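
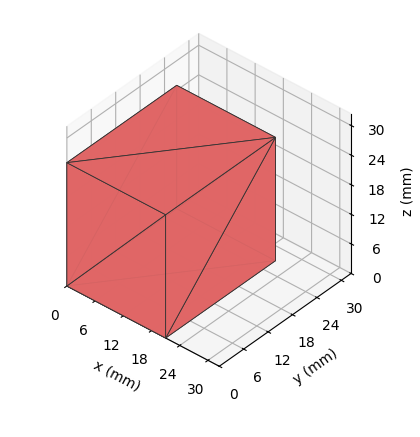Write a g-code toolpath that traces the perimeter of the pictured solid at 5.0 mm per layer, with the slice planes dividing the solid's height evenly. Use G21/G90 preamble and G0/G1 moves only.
Reading the render: the shape is a rectangular box, roughly 21 × 27 mm footprint and 25 mm tall (dimensions read to the nearest mm from the axis ticks). For the g-code, the solid's height is divided into equal slices at the stated Δz and each level perimeter traced with G1 moves after a G0 lift.

; perimeter-only toolpath
G21 ; units = mm
G90 ; absolute positioning
G28 ; home
; layer 1
G0 Z5.0
G0 X0.0 Y0.0
G1 X21.0 Y0.0
G1 X21.0 Y27.0
G1 X0.0 Y27.0
G1 X0.0 Y0.0
; layer 2
G0 Z10.0
G0 X0.0 Y0.0
G1 X21.0 Y0.0
G1 X21.0 Y27.0
G1 X0.0 Y27.0
G1 X0.0 Y0.0
; layer 3
G0 Z15.0
G0 X0.0 Y0.0
G1 X21.0 Y0.0
G1 X21.0 Y27.0
G1 X0.0 Y27.0
G1 X0.0 Y0.0
; layer 4
G0 Z20.0
G0 X0.0 Y0.0
G1 X21.0 Y0.0
G1 X21.0 Y27.0
G1 X0.0 Y27.0
G1 X0.0 Y0.0
; layer 5
G0 Z25.0
G0 X0.0 Y0.0
G1 X21.0 Y0.0
G1 X21.0 Y27.0
G1 X0.0 Y27.0
G1 X0.0 Y0.0
M2 ; end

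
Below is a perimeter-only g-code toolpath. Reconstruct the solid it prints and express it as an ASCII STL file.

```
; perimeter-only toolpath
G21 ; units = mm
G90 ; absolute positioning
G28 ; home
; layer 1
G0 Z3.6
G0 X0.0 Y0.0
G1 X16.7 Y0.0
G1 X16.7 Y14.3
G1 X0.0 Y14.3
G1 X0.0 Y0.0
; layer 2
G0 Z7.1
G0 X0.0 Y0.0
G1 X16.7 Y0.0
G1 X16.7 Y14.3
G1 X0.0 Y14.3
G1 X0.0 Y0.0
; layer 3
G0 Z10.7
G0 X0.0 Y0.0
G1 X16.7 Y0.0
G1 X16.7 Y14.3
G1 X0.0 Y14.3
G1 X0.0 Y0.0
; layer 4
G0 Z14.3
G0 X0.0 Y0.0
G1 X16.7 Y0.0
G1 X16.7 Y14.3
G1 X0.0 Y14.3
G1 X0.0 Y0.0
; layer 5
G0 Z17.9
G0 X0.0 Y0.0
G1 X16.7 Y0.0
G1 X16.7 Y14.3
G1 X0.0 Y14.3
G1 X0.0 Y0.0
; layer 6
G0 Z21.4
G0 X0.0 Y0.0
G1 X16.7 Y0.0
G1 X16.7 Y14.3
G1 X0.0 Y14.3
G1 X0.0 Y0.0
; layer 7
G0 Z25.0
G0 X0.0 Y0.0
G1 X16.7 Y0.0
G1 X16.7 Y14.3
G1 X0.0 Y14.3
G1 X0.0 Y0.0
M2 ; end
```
solid part
  facet normal 0.0000 0.0000 -1.0000
    outer loop
      vertex 16.7 14.3 0.0
      vertex 16.7 0.0 0.0
      vertex 0.0 0.0 0.0
    endloop
  endfacet
  facet normal 0.0000 0.0000 -1.0000
    outer loop
      vertex 0.0 14.3 0.0
      vertex 16.7 14.3 0.0
      vertex 0.0 0.0 0.0
    endloop
  endfacet
  facet normal 0.0000 0.0000 1.0000
    outer loop
      vertex 0.0 0.0 25.0
      vertex 16.7 0.0 25.0
      vertex 16.7 14.3 25.0
    endloop
  endfacet
  facet normal 0.0000 0.0000 1.0000
    outer loop
      vertex 0.0 0.0 25.0
      vertex 16.7 14.3 25.0
      vertex 0.0 14.3 25.0
    endloop
  endfacet
  facet normal 0.0000 -1.0000 0.0000
    outer loop
      vertex 0.0 0.0 0.0
      vertex 16.7 0.0 0.0
      vertex 16.7 0.0 25.0
    endloop
  endfacet
  facet normal 0.0000 -1.0000 0.0000
    outer loop
      vertex 0.0 0.0 0.0
      vertex 16.7 0.0 25.0
      vertex 0.0 0.0 25.0
    endloop
  endfacet
  facet normal 0.0000 1.0000 0.0000
    outer loop
      vertex 16.7 14.3 25.0
      vertex 16.7 14.3 0.0
      vertex 0.0 14.3 0.0
    endloop
  endfacet
  facet normal 0.0000 1.0000 0.0000
    outer loop
      vertex 0.0 14.3 25.0
      vertex 16.7 14.3 25.0
      vertex 0.0 14.3 0.0
    endloop
  endfacet
  facet normal -1.0000 0.0000 0.0000
    outer loop
      vertex 0.0 14.3 25.0
      vertex 0.0 14.3 0.0
      vertex 0.0 0.0 0.0
    endloop
  endfacet
  facet normal -1.0000 0.0000 0.0000
    outer loop
      vertex 0.0 0.0 25.0
      vertex 0.0 14.3 25.0
      vertex 0.0 0.0 0.0
    endloop
  endfacet
  facet normal 1.0000 0.0000 0.0000
    outer loop
      vertex 16.7 0.0 0.0
      vertex 16.7 14.3 0.0
      vertex 16.7 14.3 25.0
    endloop
  endfacet
  facet normal 1.0000 0.0000 0.0000
    outer loop
      vertex 16.7 0.0 0.0
      vertex 16.7 14.3 25.0
      vertex 16.7 0.0 25.0
    endloop
  endfacet
endsolid part

The G0 Z moves step by Δz≈3.6 mm. Every layer's G1 loop is the same polygon, so the solid is a straight extrusion of it from z=0 to z≈25. Closing with flat bottom and top caps and triangulating gives 12 facets — a rectangular box, roughly 16.7 × 14.3 mm footprint and 25 mm tall.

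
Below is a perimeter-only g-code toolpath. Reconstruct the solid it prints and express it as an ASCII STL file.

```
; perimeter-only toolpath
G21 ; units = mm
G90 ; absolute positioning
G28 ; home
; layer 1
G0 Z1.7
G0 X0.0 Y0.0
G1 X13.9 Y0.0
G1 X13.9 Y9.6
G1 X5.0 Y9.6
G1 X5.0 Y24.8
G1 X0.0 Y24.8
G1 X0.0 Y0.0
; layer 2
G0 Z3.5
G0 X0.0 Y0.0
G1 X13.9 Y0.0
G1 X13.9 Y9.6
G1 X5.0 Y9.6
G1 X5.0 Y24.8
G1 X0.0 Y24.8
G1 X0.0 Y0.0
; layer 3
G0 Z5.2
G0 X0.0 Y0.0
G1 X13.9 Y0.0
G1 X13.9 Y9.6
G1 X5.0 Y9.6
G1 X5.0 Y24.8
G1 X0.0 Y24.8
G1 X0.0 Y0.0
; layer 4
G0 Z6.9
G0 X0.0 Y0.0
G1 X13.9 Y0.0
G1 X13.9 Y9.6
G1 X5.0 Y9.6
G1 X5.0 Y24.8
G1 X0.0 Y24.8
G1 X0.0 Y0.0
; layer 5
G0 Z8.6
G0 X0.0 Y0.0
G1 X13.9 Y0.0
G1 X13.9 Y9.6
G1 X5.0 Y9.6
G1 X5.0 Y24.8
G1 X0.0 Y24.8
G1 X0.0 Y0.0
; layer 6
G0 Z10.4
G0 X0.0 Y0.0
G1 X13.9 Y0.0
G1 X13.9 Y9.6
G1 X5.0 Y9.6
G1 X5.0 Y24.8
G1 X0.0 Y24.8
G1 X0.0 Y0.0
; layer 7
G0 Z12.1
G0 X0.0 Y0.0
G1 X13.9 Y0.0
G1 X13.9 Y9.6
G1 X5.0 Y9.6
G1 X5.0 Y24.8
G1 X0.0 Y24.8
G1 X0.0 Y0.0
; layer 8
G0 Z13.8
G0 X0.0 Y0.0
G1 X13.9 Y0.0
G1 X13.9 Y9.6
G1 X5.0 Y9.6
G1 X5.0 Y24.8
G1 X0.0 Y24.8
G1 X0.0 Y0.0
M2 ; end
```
solid part
  facet normal 0.0000 0.0000 -1.0000
    outer loop
      vertex 13.9 9.6 0.0
      vertex 13.9 0.0 0.0
      vertex 0.0 0.0 0.0
    endloop
  endfacet
  facet normal 0.0000 0.0000 -1.0000
    outer loop
      vertex 5.0 9.6 0.0
      vertex 13.9 9.6 0.0
      vertex 0.0 0.0 0.0
    endloop
  endfacet
  facet normal 0.0000 0.0000 -1.0000
    outer loop
      vertex 5.0 24.8 0.0
      vertex 5.0 9.6 0.0
      vertex 0.0 0.0 0.0
    endloop
  endfacet
  facet normal 0.0000 0.0000 -1.0000
    outer loop
      vertex 0.0 24.8 0.0
      vertex 5.0 24.8 0.0
      vertex 0.0 0.0 0.0
    endloop
  endfacet
  facet normal 0.0000 0.0000 1.0000
    outer loop
      vertex 0.0 0.0 13.8
      vertex 13.9 0.0 13.8
      vertex 13.9 9.6 13.8
    endloop
  endfacet
  facet normal 0.0000 0.0000 1.0000
    outer loop
      vertex 0.0 0.0 13.8
      vertex 13.9 9.6 13.8
      vertex 5.0 9.6 13.8
    endloop
  endfacet
  facet normal 0.0000 0.0000 1.0000
    outer loop
      vertex 0.0 0.0 13.8
      vertex 5.0 9.6 13.8
      vertex 5.0 24.8 13.8
    endloop
  endfacet
  facet normal 0.0000 0.0000 1.0000
    outer loop
      vertex 0.0 0.0 13.8
      vertex 5.0 24.8 13.8
      vertex 0.0 24.8 13.8
    endloop
  endfacet
  facet normal 0.0000 -1.0000 0.0000
    outer loop
      vertex 0.0 0.0 0.0
      vertex 13.9 0.0 0.0
      vertex 13.9 0.0 13.8
    endloop
  endfacet
  facet normal 0.0000 -1.0000 0.0000
    outer loop
      vertex 0.0 0.0 0.0
      vertex 13.9 0.0 13.8
      vertex 0.0 0.0 13.8
    endloop
  endfacet
  facet normal 1.0000 0.0000 0.0000
    outer loop
      vertex 13.9 0.0 0.0
      vertex 13.9 9.6 0.0
      vertex 13.9 9.6 13.8
    endloop
  endfacet
  facet normal 1.0000 0.0000 0.0000
    outer loop
      vertex 13.9 0.0 0.0
      vertex 13.9 9.6 13.8
      vertex 13.9 0.0 13.8
    endloop
  endfacet
  facet normal 0.0000 1.0000 0.0000
    outer loop
      vertex 13.9 9.6 0.0
      vertex 5.0 9.6 0.0
      vertex 5.0 9.6 13.8
    endloop
  endfacet
  facet normal 0.0000 1.0000 0.0000
    outer loop
      vertex 13.9 9.6 0.0
      vertex 5.0 9.6 13.8
      vertex 13.9 9.6 13.8
    endloop
  endfacet
  facet normal 1.0000 0.0000 0.0000
    outer loop
      vertex 5.0 9.6 0.0
      vertex 5.0 24.8 0.0
      vertex 5.0 24.8 13.8
    endloop
  endfacet
  facet normal 1.0000 0.0000 0.0000
    outer loop
      vertex 5.0 9.6 0.0
      vertex 5.0 24.8 13.8
      vertex 5.0 9.6 13.8
    endloop
  endfacet
  facet normal 0.0000 1.0000 0.0000
    outer loop
      vertex 5.0 24.8 0.0
      vertex 0.0 24.8 0.0
      vertex 0.0 24.8 13.8
    endloop
  endfacet
  facet normal 0.0000 1.0000 0.0000
    outer loop
      vertex 5.0 24.8 0.0
      vertex 0.0 24.8 13.8
      vertex 5.0 24.8 13.8
    endloop
  endfacet
  facet normal -1.0000 0.0000 0.0000
    outer loop
      vertex 0.0 24.8 0.0
      vertex 0.0 0.0 0.0
      vertex 0.0 0.0 13.8
    endloop
  endfacet
  facet normal -1.0000 0.0000 0.0000
    outer loop
      vertex 0.0 24.8 0.0
      vertex 0.0 0.0 13.8
      vertex 0.0 24.8 13.8
    endloop
  endfacet
endsolid part

The G0 Z moves step by Δz≈1.7 mm. Every layer's G1 loop is the same polygon, so the solid is a straight extrusion of it from z=0 to z≈13.8. Closing with flat bottom and top caps and triangulating gives 20 facets — an L-shaped prism: outer 13.9 × 24.8 mm, arm thicknesses ≈ 9.6 mm (horizontal) and 5 mm (vertical), extruded 13.8 mm in z.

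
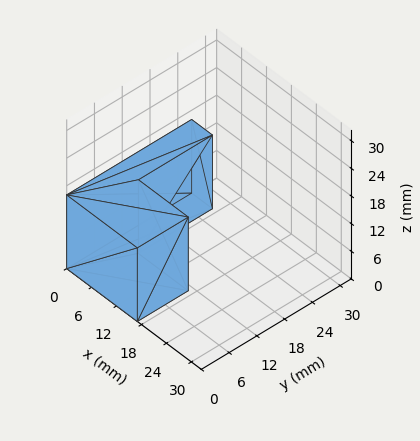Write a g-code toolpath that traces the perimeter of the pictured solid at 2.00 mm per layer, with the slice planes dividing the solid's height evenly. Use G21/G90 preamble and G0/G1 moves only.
Reading the render: the shape is an L-shaped prism: outer 17 × 27 mm, arm thicknesses ≈ 11 mm (horizontal) and 5 mm (vertical), extruded 16 mm in z (dimensions read to the nearest mm from the axis ticks). For the g-code, the solid's height is divided into equal slices at the stated Δz and each level perimeter traced with G1 moves after a G0 lift.

; perimeter-only toolpath
G21 ; units = mm
G90 ; absolute positioning
G28 ; home
; layer 1
G0 Z2.00
G0 X0.00 Y0.00
G1 X17.00 Y0.00
G1 X17.00 Y11.00
G1 X5.00 Y11.00
G1 X5.00 Y27.00
G1 X0.00 Y27.00
G1 X0.00 Y0.00
; layer 2
G0 Z4.00
G0 X0.00 Y0.00
G1 X17.00 Y0.00
G1 X17.00 Y11.00
G1 X5.00 Y11.00
G1 X5.00 Y27.00
G1 X0.00 Y27.00
G1 X0.00 Y0.00
; layer 3
G0 Z6.00
G0 X0.00 Y0.00
G1 X17.00 Y0.00
G1 X17.00 Y11.00
G1 X5.00 Y11.00
G1 X5.00 Y27.00
G1 X0.00 Y27.00
G1 X0.00 Y0.00
; layer 4
G0 Z8.00
G0 X0.00 Y0.00
G1 X17.00 Y0.00
G1 X17.00 Y11.00
G1 X5.00 Y11.00
G1 X5.00 Y27.00
G1 X0.00 Y27.00
G1 X0.00 Y0.00
; layer 5
G0 Z10.00
G0 X0.00 Y0.00
G1 X17.00 Y0.00
G1 X17.00 Y11.00
G1 X5.00 Y11.00
G1 X5.00 Y27.00
G1 X0.00 Y27.00
G1 X0.00 Y0.00
; layer 6
G0 Z12.00
G0 X0.00 Y0.00
G1 X17.00 Y0.00
G1 X17.00 Y11.00
G1 X5.00 Y11.00
G1 X5.00 Y27.00
G1 X0.00 Y27.00
G1 X0.00 Y0.00
; layer 7
G0 Z14.00
G0 X0.00 Y0.00
G1 X17.00 Y0.00
G1 X17.00 Y11.00
G1 X5.00 Y11.00
G1 X5.00 Y27.00
G1 X0.00 Y27.00
G1 X0.00 Y0.00
; layer 8
G0 Z16.00
G0 X0.00 Y0.00
G1 X17.00 Y0.00
G1 X17.00 Y11.00
G1 X5.00 Y11.00
G1 X5.00 Y27.00
G1 X0.00 Y27.00
G1 X0.00 Y0.00
M2 ; end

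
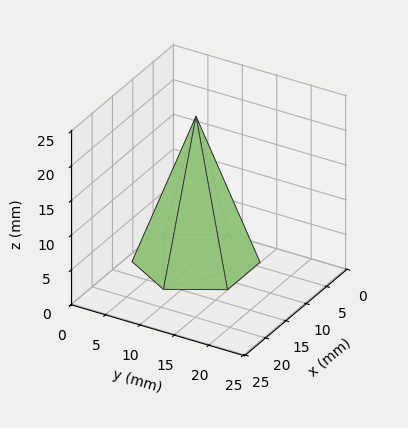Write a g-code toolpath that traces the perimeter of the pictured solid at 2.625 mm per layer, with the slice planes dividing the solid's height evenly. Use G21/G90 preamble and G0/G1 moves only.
Reading the render: the shape is a regular 6-sided pyramid, base circumscribed radius ≈ 8 mm, apex at z ≈ 21 mm (dimensions read to the nearest mm from the axis ticks). For the g-code, the solid's height is divided into equal slices at the stated Δz and each level perimeter traced with G1 moves after a G0 lift.

; perimeter-only toolpath
G21 ; units = mm
G90 ; absolute positioning
G28 ; home
; layer 1
G0 Z2.625
G0 X15.000 Y8.000
G1 X11.500 Y14.062
G1 X4.500 Y14.062
G1 X1.000 Y8.000
G1 X4.500 Y1.938
G1 X11.500 Y1.938
G1 X15.000 Y8.000
; layer 2
G0 Z5.250
G0 X14.000 Y8.000
G1 X11.000 Y13.196
G1 X5.000 Y13.196
G1 X2.000 Y8.000
G1 X5.000 Y2.804
G1 X11.000 Y2.804
G1 X14.000 Y8.000
; layer 3
G0 Z7.875
G0 X13.000 Y8.000
G1 X10.500 Y12.330
G1 X5.500 Y12.330
G1 X3.000 Y8.000
G1 X5.500 Y3.670
G1 X10.500 Y3.670
G1 X13.000 Y8.000
; layer 4
G0 Z10.500
G0 X12.000 Y8.000
G1 X10.000 Y11.464
G1 X6.000 Y11.464
G1 X4.000 Y8.000
G1 X6.000 Y4.536
G1 X10.000 Y4.536
G1 X12.000 Y8.000
; layer 5
G0 Z13.125
G0 X11.000 Y8.000
G1 X9.500 Y10.598
G1 X6.500 Y10.598
G1 X5.000 Y8.000
G1 X6.500 Y5.402
G1 X9.500 Y5.402
G1 X11.000 Y8.000
; layer 6
G0 Z15.750
G0 X10.000 Y8.000
G1 X9.000 Y9.732
G1 X7.000 Y9.732
G1 X6.000 Y8.000
G1 X7.000 Y6.268
G1 X9.000 Y6.268
G1 X10.000 Y8.000
; layer 7
G0 Z18.375
G0 X9.000 Y8.000
G1 X8.500 Y8.866
G1 X7.500 Y8.866
G1 X7.000 Y8.000
G1 X7.500 Y7.134
G1 X8.500 Y7.134
G1 X9.000 Y8.000
M2 ; end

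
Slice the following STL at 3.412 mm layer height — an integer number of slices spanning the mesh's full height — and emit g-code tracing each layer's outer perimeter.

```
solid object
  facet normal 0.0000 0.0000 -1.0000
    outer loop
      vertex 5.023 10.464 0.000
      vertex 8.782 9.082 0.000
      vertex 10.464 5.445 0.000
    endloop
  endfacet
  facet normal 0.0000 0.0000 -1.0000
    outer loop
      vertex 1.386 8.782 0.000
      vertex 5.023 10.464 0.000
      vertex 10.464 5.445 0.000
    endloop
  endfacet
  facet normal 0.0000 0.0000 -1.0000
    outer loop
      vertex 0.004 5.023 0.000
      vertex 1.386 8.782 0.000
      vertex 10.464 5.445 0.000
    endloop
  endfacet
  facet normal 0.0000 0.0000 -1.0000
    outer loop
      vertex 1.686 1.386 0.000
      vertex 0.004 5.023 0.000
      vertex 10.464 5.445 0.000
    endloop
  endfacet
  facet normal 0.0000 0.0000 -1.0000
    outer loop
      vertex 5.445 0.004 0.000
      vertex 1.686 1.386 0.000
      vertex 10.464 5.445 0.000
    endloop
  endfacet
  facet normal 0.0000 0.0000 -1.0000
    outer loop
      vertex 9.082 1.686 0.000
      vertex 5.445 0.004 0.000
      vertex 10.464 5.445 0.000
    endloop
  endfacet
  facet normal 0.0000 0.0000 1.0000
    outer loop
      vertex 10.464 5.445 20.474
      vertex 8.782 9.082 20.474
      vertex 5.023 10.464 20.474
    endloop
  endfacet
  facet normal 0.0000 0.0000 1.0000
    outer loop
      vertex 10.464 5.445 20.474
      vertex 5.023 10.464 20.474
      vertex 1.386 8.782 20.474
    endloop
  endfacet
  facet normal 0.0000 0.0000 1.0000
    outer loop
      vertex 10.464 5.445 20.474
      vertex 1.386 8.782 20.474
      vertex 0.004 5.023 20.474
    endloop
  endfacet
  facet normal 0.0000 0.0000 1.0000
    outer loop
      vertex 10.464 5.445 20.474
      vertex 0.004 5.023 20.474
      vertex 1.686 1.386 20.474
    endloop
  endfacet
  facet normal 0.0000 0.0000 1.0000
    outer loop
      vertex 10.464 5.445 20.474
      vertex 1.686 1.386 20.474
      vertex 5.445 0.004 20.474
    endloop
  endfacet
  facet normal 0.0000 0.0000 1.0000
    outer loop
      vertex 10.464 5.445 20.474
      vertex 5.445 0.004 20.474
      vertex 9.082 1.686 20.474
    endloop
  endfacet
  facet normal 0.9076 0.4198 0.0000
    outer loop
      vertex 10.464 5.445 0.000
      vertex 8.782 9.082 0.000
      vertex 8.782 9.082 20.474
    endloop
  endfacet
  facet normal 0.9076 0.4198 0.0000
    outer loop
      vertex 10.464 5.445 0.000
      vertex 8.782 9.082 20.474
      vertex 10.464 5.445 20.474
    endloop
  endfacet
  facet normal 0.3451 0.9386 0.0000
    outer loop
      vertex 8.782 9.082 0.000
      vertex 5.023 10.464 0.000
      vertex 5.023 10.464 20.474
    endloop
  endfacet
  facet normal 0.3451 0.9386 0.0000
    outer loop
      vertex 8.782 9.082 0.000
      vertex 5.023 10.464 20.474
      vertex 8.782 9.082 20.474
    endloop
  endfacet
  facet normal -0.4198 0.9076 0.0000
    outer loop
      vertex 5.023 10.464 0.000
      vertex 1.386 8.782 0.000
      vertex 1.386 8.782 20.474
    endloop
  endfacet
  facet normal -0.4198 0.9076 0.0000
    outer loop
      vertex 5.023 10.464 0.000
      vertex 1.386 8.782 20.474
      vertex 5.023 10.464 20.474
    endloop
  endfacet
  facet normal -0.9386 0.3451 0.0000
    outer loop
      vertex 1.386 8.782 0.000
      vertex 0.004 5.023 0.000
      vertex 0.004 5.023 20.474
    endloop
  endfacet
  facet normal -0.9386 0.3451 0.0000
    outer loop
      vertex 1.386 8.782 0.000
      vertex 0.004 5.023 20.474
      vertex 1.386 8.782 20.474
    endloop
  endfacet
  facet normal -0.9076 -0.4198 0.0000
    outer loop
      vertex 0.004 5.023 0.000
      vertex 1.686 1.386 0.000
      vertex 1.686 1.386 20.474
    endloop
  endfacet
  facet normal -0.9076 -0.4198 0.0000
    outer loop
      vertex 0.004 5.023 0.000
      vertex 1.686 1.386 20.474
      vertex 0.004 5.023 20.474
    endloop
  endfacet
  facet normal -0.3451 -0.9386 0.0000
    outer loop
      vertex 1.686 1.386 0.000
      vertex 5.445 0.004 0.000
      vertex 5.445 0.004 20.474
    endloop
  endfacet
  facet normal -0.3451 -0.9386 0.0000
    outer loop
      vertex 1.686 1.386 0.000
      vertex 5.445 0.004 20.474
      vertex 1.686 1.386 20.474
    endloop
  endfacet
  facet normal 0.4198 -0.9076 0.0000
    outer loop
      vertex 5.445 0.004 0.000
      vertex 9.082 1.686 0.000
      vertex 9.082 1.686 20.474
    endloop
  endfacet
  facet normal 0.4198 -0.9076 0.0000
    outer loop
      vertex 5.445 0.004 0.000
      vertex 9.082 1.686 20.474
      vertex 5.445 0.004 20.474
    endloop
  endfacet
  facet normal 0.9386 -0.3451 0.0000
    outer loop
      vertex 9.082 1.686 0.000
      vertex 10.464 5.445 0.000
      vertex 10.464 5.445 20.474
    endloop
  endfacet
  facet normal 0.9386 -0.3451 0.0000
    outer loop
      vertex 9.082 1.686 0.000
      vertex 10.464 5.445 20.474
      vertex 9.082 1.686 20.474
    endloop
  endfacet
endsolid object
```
; perimeter-only toolpath
G21 ; units = mm
G90 ; absolute positioning
G28 ; home
; layer 1
G0 Z3.412
G0 X10.464 Y5.445
G1 X8.782 Y9.082
G1 X5.023 Y10.464
G1 X1.386 Y8.782
G1 X0.004 Y5.023
G1 X1.686 Y1.386
G1 X5.445 Y0.004
G1 X9.082 Y1.686
G1 X10.464 Y5.445
; layer 2
G0 Z6.825
G0 X10.464 Y5.445
G1 X8.782 Y9.082
G1 X5.023 Y10.464
G1 X1.386 Y8.782
G1 X0.004 Y5.023
G1 X1.686 Y1.386
G1 X5.445 Y0.004
G1 X9.082 Y1.686
G1 X10.464 Y5.445
; layer 3
G0 Z10.237
G0 X10.464 Y5.445
G1 X8.782 Y9.082
G1 X5.023 Y10.464
G1 X1.386 Y8.782
G1 X0.004 Y5.023
G1 X1.686 Y1.386
G1 X5.445 Y0.004
G1 X9.082 Y1.686
G1 X10.464 Y5.445
; layer 4
G0 Z13.649
G0 X10.464 Y5.445
G1 X8.782 Y9.082
G1 X5.023 Y10.464
G1 X1.386 Y8.782
G1 X0.004 Y5.023
G1 X1.686 Y1.386
G1 X5.445 Y0.004
G1 X9.082 Y1.686
G1 X10.464 Y5.445
; layer 5
G0 Z17.062
G0 X10.464 Y5.445
G1 X8.782 Y9.082
G1 X5.023 Y10.464
G1 X1.386 Y8.782
G1 X0.004 Y5.023
G1 X1.686 Y1.386
G1 X5.445 Y0.004
G1 X9.082 Y1.686
G1 X10.464 Y5.445
; layer 6
G0 Z20.474
G0 X10.464 Y5.445
G1 X8.782 Y9.082
G1 X5.023 Y10.464
G1 X1.386 Y8.782
G1 X0.004 Y5.023
G1 X1.686 Y1.386
G1 X5.445 Y0.004
G1 X9.082 Y1.686
G1 X10.464 Y5.445
M2 ; end

The solid is a regular 8-sided prism (a cylinder approximated with 8 flat sides), circumscribed radius ≈ 5.23 mm, height ≈ 20.5 mm. Slicing at Δz = 3.412 mm — 6 equal slices spanning the solid's height, so layer i sits at z = i·h/6 — gives 6 non-empty perimeters. Each is a 8-segment closed polygon; G0 lifts to the layer z and rapids to the start vertex, then G1 traces the edges.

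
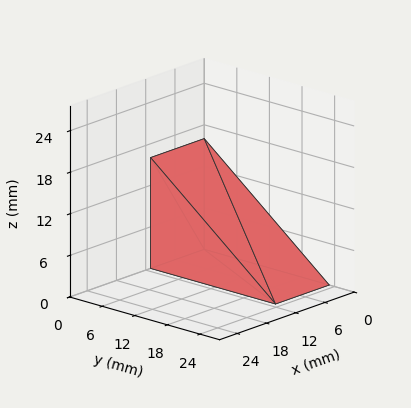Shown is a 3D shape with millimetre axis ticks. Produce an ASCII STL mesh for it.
Reading the render: the shape is a wedge (ramp): 11 × 23 mm base, rising to 16 mm along the y=0 edge and sloping linearly to z=0 at y=23 (dimensions read to the nearest mm from the axis ticks). For the STL, each face is triangulated and given an outward normal.

solid part
  facet normal 0.0000 0.0000 -1.0000
    outer loop
      vertex 11.000 23.000 0.000
      vertex 11.000 0.000 0.000
      vertex 0.000 0.000 0.000
    endloop
  endfacet
  facet normal 0.0000 0.0000 -1.0000
    outer loop
      vertex 0.000 23.000 0.000
      vertex 11.000 23.000 0.000
      vertex 0.000 0.000 0.000
    endloop
  endfacet
  facet normal 0.0000 -1.0000 0.0000
    outer loop
      vertex 0.000 0.000 0.000
      vertex 11.000 0.000 0.000
      vertex 11.000 0.000 16.000
    endloop
  endfacet
  facet normal 0.0000 -1.0000 0.0000
    outer loop
      vertex 0.000 0.000 0.000
      vertex 11.000 0.000 16.000
      vertex 0.000 0.000 16.000
    endloop
  endfacet
  facet normal 0.0000 0.5711 0.8209
    outer loop
      vertex 0.000 0.000 16.000
      vertex 11.000 0.000 16.000
      vertex 11.000 23.000 0.000
    endloop
  endfacet
  facet normal 0.0000 0.5711 0.8209
    outer loop
      vertex 0.000 0.000 16.000
      vertex 11.000 23.000 0.000
      vertex 0.000 23.000 0.000
    endloop
  endfacet
  facet normal -1.0000 0.0000 0.0000
    outer loop
      vertex 0.000 0.000 16.000
      vertex 0.000 23.000 0.000
      vertex 0.000 0.000 0.000
    endloop
  endfacet
  facet normal 1.0000 0.0000 0.0000
    outer loop
      vertex 11.000 0.000 0.000
      vertex 11.000 23.000 0.000
      vertex 11.000 0.000 16.000
    endloop
  endfacet
endsolid part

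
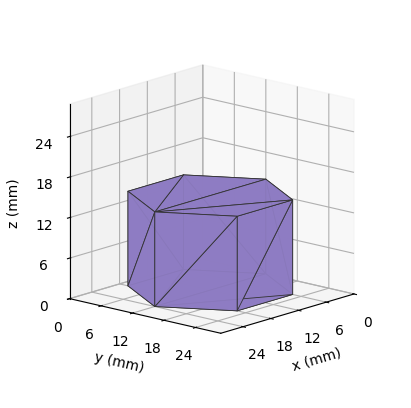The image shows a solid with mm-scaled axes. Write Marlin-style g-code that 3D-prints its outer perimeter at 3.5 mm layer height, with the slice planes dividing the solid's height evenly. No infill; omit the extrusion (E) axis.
Reading the render: the shape is a regular 6-sided prism (a cylinder approximated with 6 flat sides), circumscribed radius ≈ 12 mm, height ≈ 14 mm (dimensions read to the nearest mm from the axis ticks). For the g-code, the solid's height is divided into equal slices at the stated Δz and each level perimeter traced with G1 moves after a G0 lift.

; perimeter-only toolpath
G21 ; units = mm
G90 ; absolute positioning
G28 ; home
; layer 1
G0 Z3.5
G0 X24.0 Y12.0
G1 X18.0 Y22.4
G1 X6.0 Y22.4
G1 X0.0 Y12.0
G1 X6.0 Y1.6
G1 X18.0 Y1.6
G1 X24.0 Y12.0
; layer 2
G0 Z7.0
G0 X24.0 Y12.0
G1 X18.0 Y22.4
G1 X6.0 Y22.4
G1 X0.0 Y12.0
G1 X6.0 Y1.6
G1 X18.0 Y1.6
G1 X24.0 Y12.0
; layer 3
G0 Z10.5
G0 X24.0 Y12.0
G1 X18.0 Y22.4
G1 X6.0 Y22.4
G1 X0.0 Y12.0
G1 X6.0 Y1.6
G1 X18.0 Y1.6
G1 X24.0 Y12.0
; layer 4
G0 Z14.0
G0 X24.0 Y12.0
G1 X18.0 Y22.4
G1 X6.0 Y22.4
G1 X0.0 Y12.0
G1 X6.0 Y1.6
G1 X18.0 Y1.6
G1 X24.0 Y12.0
M2 ; end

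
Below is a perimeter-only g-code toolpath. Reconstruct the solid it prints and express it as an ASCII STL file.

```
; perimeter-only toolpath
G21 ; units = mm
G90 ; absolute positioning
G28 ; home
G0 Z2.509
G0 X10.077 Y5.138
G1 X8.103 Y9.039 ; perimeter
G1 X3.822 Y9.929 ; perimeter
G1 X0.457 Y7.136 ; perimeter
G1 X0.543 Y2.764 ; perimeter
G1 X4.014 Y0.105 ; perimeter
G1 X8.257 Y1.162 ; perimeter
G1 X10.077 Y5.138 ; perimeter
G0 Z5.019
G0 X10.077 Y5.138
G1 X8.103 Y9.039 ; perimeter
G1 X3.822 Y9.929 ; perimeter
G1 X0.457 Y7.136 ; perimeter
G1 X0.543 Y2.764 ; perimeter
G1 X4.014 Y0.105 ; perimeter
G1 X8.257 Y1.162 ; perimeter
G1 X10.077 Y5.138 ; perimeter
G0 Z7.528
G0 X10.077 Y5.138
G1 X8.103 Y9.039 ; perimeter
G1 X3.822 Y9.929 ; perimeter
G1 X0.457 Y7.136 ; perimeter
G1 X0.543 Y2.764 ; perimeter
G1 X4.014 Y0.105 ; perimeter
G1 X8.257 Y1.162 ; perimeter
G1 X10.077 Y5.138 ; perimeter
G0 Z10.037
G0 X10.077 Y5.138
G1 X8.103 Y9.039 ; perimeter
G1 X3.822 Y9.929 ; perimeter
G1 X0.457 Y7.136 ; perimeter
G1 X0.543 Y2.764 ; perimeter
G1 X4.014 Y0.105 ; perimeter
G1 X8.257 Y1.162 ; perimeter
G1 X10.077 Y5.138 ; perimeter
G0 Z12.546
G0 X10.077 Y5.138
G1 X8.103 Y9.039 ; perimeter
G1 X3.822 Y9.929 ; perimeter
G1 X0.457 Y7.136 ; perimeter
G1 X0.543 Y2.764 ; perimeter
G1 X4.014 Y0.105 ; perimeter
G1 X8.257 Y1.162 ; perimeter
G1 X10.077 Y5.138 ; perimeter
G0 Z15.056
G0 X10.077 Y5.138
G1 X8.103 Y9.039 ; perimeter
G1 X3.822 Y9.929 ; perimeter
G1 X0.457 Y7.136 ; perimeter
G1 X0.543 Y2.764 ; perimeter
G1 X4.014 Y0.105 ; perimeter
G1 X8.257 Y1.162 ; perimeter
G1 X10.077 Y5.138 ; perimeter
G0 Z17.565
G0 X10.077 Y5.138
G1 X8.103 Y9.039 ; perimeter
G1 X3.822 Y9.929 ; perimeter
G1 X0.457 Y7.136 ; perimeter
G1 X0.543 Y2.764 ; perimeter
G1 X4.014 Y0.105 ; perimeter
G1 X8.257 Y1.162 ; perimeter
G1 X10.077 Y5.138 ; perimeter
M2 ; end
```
solid part
  facet normal 0.0000 0.0000 -1.0000
    outer loop
      vertex 3.822 9.929 0.000
      vertex 8.103 9.039 0.000
      vertex 10.077 5.138 0.000
    endloop
  endfacet
  facet normal 0.0000 0.0000 -1.0000
    outer loop
      vertex 0.457 7.136 0.000
      vertex 3.822 9.929 0.000
      vertex 10.077 5.138 0.000
    endloop
  endfacet
  facet normal 0.0000 0.0000 -1.0000
    outer loop
      vertex 0.543 2.764 0.000
      vertex 0.457 7.136 0.000
      vertex 10.077 5.138 0.000
    endloop
  endfacet
  facet normal 0.0000 0.0000 -1.0000
    outer loop
      vertex 4.014 0.105 0.000
      vertex 0.543 2.764 0.000
      vertex 10.077 5.138 0.000
    endloop
  endfacet
  facet normal 0.0000 0.0000 -1.0000
    outer loop
      vertex 8.257 1.162 0.000
      vertex 4.014 0.105 0.000
      vertex 10.077 5.138 0.000
    endloop
  endfacet
  facet normal 0.0000 0.0000 1.0000
    outer loop
      vertex 10.077 5.138 17.565
      vertex 8.103 9.039 17.565
      vertex 3.822 9.929 17.565
    endloop
  endfacet
  facet normal 0.0000 0.0000 1.0000
    outer loop
      vertex 10.077 5.138 17.565
      vertex 3.822 9.929 17.565
      vertex 0.457 7.136 17.565
    endloop
  endfacet
  facet normal 0.0000 0.0000 1.0000
    outer loop
      vertex 10.077 5.138 17.565
      vertex 0.457 7.136 17.565
      vertex 0.543 2.764 17.565
    endloop
  endfacet
  facet normal 0.0000 0.0000 1.0000
    outer loop
      vertex 10.077 5.138 17.565
      vertex 0.543 2.764 17.565
      vertex 4.014 0.105 17.565
    endloop
  endfacet
  facet normal 0.0000 0.0000 1.0000
    outer loop
      vertex 10.077 5.138 17.565
      vertex 4.014 0.105 17.565
      vertex 8.257 1.162 17.565
    endloop
  endfacet
  facet normal 0.8923 0.4515 0.0000
    outer loop
      vertex 10.077 5.138 0.000
      vertex 8.103 9.039 0.000
      vertex 8.103 9.039 17.565
    endloop
  endfacet
  facet normal 0.8923 0.4515 0.0000
    outer loop
      vertex 10.077 5.138 0.000
      vertex 8.103 9.039 17.565
      vertex 10.077 5.138 17.565
    endloop
  endfacet
  facet normal 0.2035 0.9791 0.0000
    outer loop
      vertex 8.103 9.039 0.000
      vertex 3.822 9.929 0.000
      vertex 3.822 9.929 17.565
    endloop
  endfacet
  facet normal 0.2035 0.9791 0.0000
    outer loop
      vertex 8.103 9.039 0.000
      vertex 3.822 9.929 17.565
      vertex 8.103 9.039 17.565
    endloop
  endfacet
  facet normal -0.6387 0.7695 0.0000
    outer loop
      vertex 3.822 9.929 0.000
      vertex 0.457 7.136 0.000
      vertex 0.457 7.136 17.565
    endloop
  endfacet
  facet normal -0.6387 0.7695 0.0000
    outer loop
      vertex 3.822 9.929 0.000
      vertex 0.457 7.136 17.565
      vertex 3.822 9.929 17.565
    endloop
  endfacet
  facet normal -0.9998 -0.0197 0.0000
    outer loop
      vertex 0.457 7.136 0.000
      vertex 0.543 2.764 0.000
      vertex 0.543 2.764 17.565
    endloop
  endfacet
  facet normal -0.9998 -0.0197 0.0000
    outer loop
      vertex 0.457 7.136 0.000
      vertex 0.543 2.764 17.565
      vertex 0.457 7.136 17.565
    endloop
  endfacet
  facet normal -0.6081 -0.7938 0.0000
    outer loop
      vertex 0.543 2.764 0.000
      vertex 4.014 0.105 0.000
      vertex 4.014 0.105 17.565
    endloop
  endfacet
  facet normal -0.6081 -0.7938 0.0000
    outer loop
      vertex 0.543 2.764 0.000
      vertex 4.014 0.105 17.565
      vertex 0.543 2.764 17.565
    endloop
  endfacet
  facet normal 0.2417 -0.9703 0.0000
    outer loop
      vertex 4.014 0.105 0.000
      vertex 8.257 1.162 0.000
      vertex 8.257 1.162 17.565
    endloop
  endfacet
  facet normal 0.2417 -0.9703 0.0000
    outer loop
      vertex 4.014 0.105 0.000
      vertex 8.257 1.162 17.565
      vertex 4.014 0.105 17.565
    endloop
  endfacet
  facet normal 0.9093 -0.4162 0.0000
    outer loop
      vertex 8.257 1.162 0.000
      vertex 10.077 5.138 0.000
      vertex 10.077 5.138 17.565
    endloop
  endfacet
  facet normal 0.9093 -0.4162 0.0000
    outer loop
      vertex 8.257 1.162 0.000
      vertex 10.077 5.138 17.565
      vertex 8.257 1.162 17.565
    endloop
  endfacet
endsolid part

The G0 Z moves step by Δz≈2.509 mm. Every layer's G1 loop is the same polygon, so the solid is a straight extrusion of it from z=0 to z≈17.6. Closing with flat bottom and top caps and triangulating gives 24 facets — a regular 7-sided prism (a cylinder approximated with 7 flat sides), circumscribed radius ≈ 5.04 mm, height ≈ 17.6 mm.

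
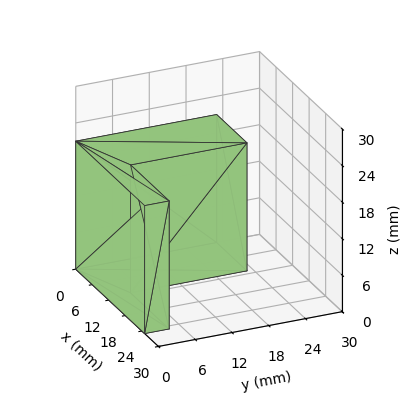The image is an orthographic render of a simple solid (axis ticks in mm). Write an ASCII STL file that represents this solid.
Reading the render: the shape is an L-shaped prism: outer 25 × 23 mm, arm thicknesses ≈ 4 mm (horizontal) and 11 mm (vertical), extruded 21 mm in z (dimensions read to the nearest mm from the axis ticks). For the STL, each face is triangulated and given an outward normal.

solid part
  facet normal 0.0000 0.0000 -1.0000
    outer loop
      vertex 25.0 4.0 0.0
      vertex 25.0 0.0 0.0
      vertex 0.0 0.0 0.0
    endloop
  endfacet
  facet normal 0.0000 0.0000 -1.0000
    outer loop
      vertex 11.0 4.0 0.0
      vertex 25.0 4.0 0.0
      vertex 0.0 0.0 0.0
    endloop
  endfacet
  facet normal 0.0000 0.0000 -1.0000
    outer loop
      vertex 11.0 23.0 0.0
      vertex 11.0 4.0 0.0
      vertex 0.0 0.0 0.0
    endloop
  endfacet
  facet normal 0.0000 0.0000 -1.0000
    outer loop
      vertex 0.0 23.0 0.0
      vertex 11.0 23.0 0.0
      vertex 0.0 0.0 0.0
    endloop
  endfacet
  facet normal 0.0000 0.0000 1.0000
    outer loop
      vertex 0.0 0.0 21.0
      vertex 25.0 0.0 21.0
      vertex 25.0 4.0 21.0
    endloop
  endfacet
  facet normal 0.0000 0.0000 1.0000
    outer loop
      vertex 0.0 0.0 21.0
      vertex 25.0 4.0 21.0
      vertex 11.0 4.0 21.0
    endloop
  endfacet
  facet normal 0.0000 0.0000 1.0000
    outer loop
      vertex 0.0 0.0 21.0
      vertex 11.0 4.0 21.0
      vertex 11.0 23.0 21.0
    endloop
  endfacet
  facet normal 0.0000 0.0000 1.0000
    outer loop
      vertex 0.0 0.0 21.0
      vertex 11.0 23.0 21.0
      vertex 0.0 23.0 21.0
    endloop
  endfacet
  facet normal 0.0000 -1.0000 0.0000
    outer loop
      vertex 0.0 0.0 0.0
      vertex 25.0 0.0 0.0
      vertex 25.0 0.0 21.0
    endloop
  endfacet
  facet normal 0.0000 -1.0000 0.0000
    outer loop
      vertex 0.0 0.0 0.0
      vertex 25.0 0.0 21.0
      vertex 0.0 0.0 21.0
    endloop
  endfacet
  facet normal 1.0000 0.0000 0.0000
    outer loop
      vertex 25.0 0.0 0.0
      vertex 25.0 4.0 0.0
      vertex 25.0 4.0 21.0
    endloop
  endfacet
  facet normal 1.0000 0.0000 0.0000
    outer loop
      vertex 25.0 0.0 0.0
      vertex 25.0 4.0 21.0
      vertex 25.0 0.0 21.0
    endloop
  endfacet
  facet normal 0.0000 1.0000 0.0000
    outer loop
      vertex 25.0 4.0 0.0
      vertex 11.0 4.0 0.0
      vertex 11.0 4.0 21.0
    endloop
  endfacet
  facet normal 0.0000 1.0000 0.0000
    outer loop
      vertex 25.0 4.0 0.0
      vertex 11.0 4.0 21.0
      vertex 25.0 4.0 21.0
    endloop
  endfacet
  facet normal 1.0000 0.0000 0.0000
    outer loop
      vertex 11.0 4.0 0.0
      vertex 11.0 23.0 0.0
      vertex 11.0 23.0 21.0
    endloop
  endfacet
  facet normal 1.0000 0.0000 0.0000
    outer loop
      vertex 11.0 4.0 0.0
      vertex 11.0 23.0 21.0
      vertex 11.0 4.0 21.0
    endloop
  endfacet
  facet normal 0.0000 1.0000 0.0000
    outer loop
      vertex 11.0 23.0 0.0
      vertex 0.0 23.0 0.0
      vertex 0.0 23.0 21.0
    endloop
  endfacet
  facet normal 0.0000 1.0000 0.0000
    outer loop
      vertex 11.0 23.0 0.0
      vertex 0.0 23.0 21.0
      vertex 11.0 23.0 21.0
    endloop
  endfacet
  facet normal -1.0000 0.0000 0.0000
    outer loop
      vertex 0.0 23.0 0.0
      vertex 0.0 0.0 0.0
      vertex 0.0 0.0 21.0
    endloop
  endfacet
  facet normal -1.0000 0.0000 0.0000
    outer loop
      vertex 0.0 23.0 0.0
      vertex 0.0 0.0 21.0
      vertex 0.0 23.0 21.0
    endloop
  endfacet
endsolid part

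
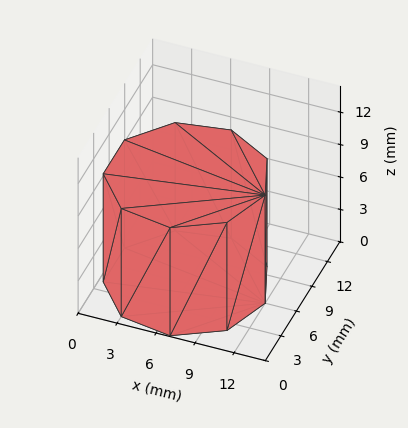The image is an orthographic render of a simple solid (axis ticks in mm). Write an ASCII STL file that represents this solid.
Reading the render: the shape is a regular 9-sided prism (a cylinder approximated with 9 flat sides), circumscribed radius ≈ 6 mm, height ≈ 10 mm (dimensions read to the nearest mm from the axis ticks). For the STL, each face is triangulated and given an outward normal.

solid part
  facet normal 0.0000 0.0000 -1.0000
    outer loop
      vertex 7.04 11.91 0.00
      vertex 10.60 9.86 0.00
      vertex 12.00 6.00 0.00
    endloop
  endfacet
  facet normal 0.0000 0.0000 -1.0000
    outer loop
      vertex 3.00 11.20 0.00
      vertex 7.04 11.91 0.00
      vertex 12.00 6.00 0.00
    endloop
  endfacet
  facet normal 0.0000 0.0000 -1.0000
    outer loop
      vertex 0.36 8.05 0.00
      vertex 3.00 11.20 0.00
      vertex 12.00 6.00 0.00
    endloop
  endfacet
  facet normal 0.0000 0.0000 -1.0000
    outer loop
      vertex 0.36 3.95 0.00
      vertex 0.36 8.05 0.00
      vertex 12.00 6.00 0.00
    endloop
  endfacet
  facet normal 0.0000 0.0000 -1.0000
    outer loop
      vertex 3.00 0.80 0.00
      vertex 0.36 3.95 0.00
      vertex 12.00 6.00 0.00
    endloop
  endfacet
  facet normal 0.0000 0.0000 -1.0000
    outer loop
      vertex 7.04 0.09 0.00
      vertex 3.00 0.80 0.00
      vertex 12.00 6.00 0.00
    endloop
  endfacet
  facet normal 0.0000 0.0000 -1.0000
    outer loop
      vertex 10.60 2.14 0.00
      vertex 7.04 0.09 0.00
      vertex 12.00 6.00 0.00
    endloop
  endfacet
  facet normal 0.0000 0.0000 1.0000
    outer loop
      vertex 12.00 6.00 10.00
      vertex 10.60 9.86 10.00
      vertex 7.04 11.91 10.00
    endloop
  endfacet
  facet normal 0.0000 0.0000 1.0000
    outer loop
      vertex 12.00 6.00 10.00
      vertex 7.04 11.91 10.00
      vertex 3.00 11.20 10.00
    endloop
  endfacet
  facet normal 0.0000 0.0000 1.0000
    outer loop
      vertex 12.00 6.00 10.00
      vertex 3.00 11.20 10.00
      vertex 0.36 8.05 10.00
    endloop
  endfacet
  facet normal 0.0000 0.0000 1.0000
    outer loop
      vertex 12.00 6.00 10.00
      vertex 0.36 8.05 10.00
      vertex 0.36 3.95 10.00
    endloop
  endfacet
  facet normal 0.0000 0.0000 1.0000
    outer loop
      vertex 12.00 6.00 10.00
      vertex 0.36 3.95 10.00
      vertex 3.00 0.80 10.00
    endloop
  endfacet
  facet normal 0.0000 0.0000 1.0000
    outer loop
      vertex 12.00 6.00 10.00
      vertex 3.00 0.80 10.00
      vertex 7.04 0.09 10.00
    endloop
  endfacet
  facet normal 0.0000 0.0000 1.0000
    outer loop
      vertex 12.00 6.00 10.00
      vertex 7.04 0.09 10.00
      vertex 10.60 2.14 10.00
    endloop
  endfacet
  facet normal 0.9401 0.3410 0.0000
    outer loop
      vertex 12.00 6.00 0.00
      vertex 10.60 9.86 0.00
      vertex 10.60 9.86 10.00
    endloop
  endfacet
  facet normal 0.9401 0.3410 0.0000
    outer loop
      vertex 12.00 6.00 0.00
      vertex 10.60 9.86 10.00
      vertex 12.00 6.00 10.00
    endloop
  endfacet
  facet normal 0.4990 0.8666 0.0000
    outer loop
      vertex 10.60 9.86 0.00
      vertex 7.04 11.91 0.00
      vertex 7.04 11.91 10.00
    endloop
  endfacet
  facet normal 0.4990 0.8666 0.0000
    outer loop
      vertex 10.60 9.86 0.00
      vertex 7.04 11.91 10.00
      vertex 10.60 9.86 10.00
    endloop
  endfacet
  facet normal -0.1731 0.9849 0.0000
    outer loop
      vertex 7.04 11.91 0.00
      vertex 3.00 11.20 0.00
      vertex 3.00 11.20 10.00
    endloop
  endfacet
  facet normal -0.1731 0.9849 0.0000
    outer loop
      vertex 7.04 11.91 0.00
      vertex 3.00 11.20 10.00
      vertex 7.04 11.91 10.00
    endloop
  endfacet
  facet normal -0.7664 0.6423 0.0000
    outer loop
      vertex 3.00 11.20 0.00
      vertex 0.36 8.05 0.00
      vertex 0.36 8.05 10.00
    endloop
  endfacet
  facet normal -0.7664 0.6423 0.0000
    outer loop
      vertex 3.00 11.20 0.00
      vertex 0.36 8.05 10.00
      vertex 3.00 11.20 10.00
    endloop
  endfacet
  facet normal -1.0000 0.0000 0.0000
    outer loop
      vertex 0.36 8.05 0.00
      vertex 0.36 3.95 0.00
      vertex 0.36 3.95 10.00
    endloop
  endfacet
  facet normal -1.0000 0.0000 0.0000
    outer loop
      vertex 0.36 8.05 0.00
      vertex 0.36 3.95 10.00
      vertex 0.36 8.05 10.00
    endloop
  endfacet
  facet normal -0.7664 -0.6423 0.0000
    outer loop
      vertex 0.36 3.95 0.00
      vertex 3.00 0.80 0.00
      vertex 3.00 0.80 10.00
    endloop
  endfacet
  facet normal -0.7664 -0.6423 0.0000
    outer loop
      vertex 0.36 3.95 0.00
      vertex 3.00 0.80 10.00
      vertex 0.36 3.95 10.00
    endloop
  endfacet
  facet normal -0.1731 -0.9849 0.0000
    outer loop
      vertex 3.00 0.80 0.00
      vertex 7.04 0.09 0.00
      vertex 7.04 0.09 10.00
    endloop
  endfacet
  facet normal -0.1731 -0.9849 0.0000
    outer loop
      vertex 3.00 0.80 0.00
      vertex 7.04 0.09 10.00
      vertex 3.00 0.80 10.00
    endloop
  endfacet
  facet normal 0.4990 -0.8666 0.0000
    outer loop
      vertex 7.04 0.09 0.00
      vertex 10.60 2.14 0.00
      vertex 10.60 2.14 10.00
    endloop
  endfacet
  facet normal 0.4990 -0.8666 0.0000
    outer loop
      vertex 7.04 0.09 0.00
      vertex 10.60 2.14 10.00
      vertex 7.04 0.09 10.00
    endloop
  endfacet
  facet normal 0.9401 -0.3410 0.0000
    outer loop
      vertex 10.60 2.14 0.00
      vertex 12.00 6.00 0.00
      vertex 12.00 6.00 10.00
    endloop
  endfacet
  facet normal 0.9401 -0.3410 0.0000
    outer loop
      vertex 10.60 2.14 0.00
      vertex 12.00 6.00 10.00
      vertex 10.60 2.14 10.00
    endloop
  endfacet
endsolid part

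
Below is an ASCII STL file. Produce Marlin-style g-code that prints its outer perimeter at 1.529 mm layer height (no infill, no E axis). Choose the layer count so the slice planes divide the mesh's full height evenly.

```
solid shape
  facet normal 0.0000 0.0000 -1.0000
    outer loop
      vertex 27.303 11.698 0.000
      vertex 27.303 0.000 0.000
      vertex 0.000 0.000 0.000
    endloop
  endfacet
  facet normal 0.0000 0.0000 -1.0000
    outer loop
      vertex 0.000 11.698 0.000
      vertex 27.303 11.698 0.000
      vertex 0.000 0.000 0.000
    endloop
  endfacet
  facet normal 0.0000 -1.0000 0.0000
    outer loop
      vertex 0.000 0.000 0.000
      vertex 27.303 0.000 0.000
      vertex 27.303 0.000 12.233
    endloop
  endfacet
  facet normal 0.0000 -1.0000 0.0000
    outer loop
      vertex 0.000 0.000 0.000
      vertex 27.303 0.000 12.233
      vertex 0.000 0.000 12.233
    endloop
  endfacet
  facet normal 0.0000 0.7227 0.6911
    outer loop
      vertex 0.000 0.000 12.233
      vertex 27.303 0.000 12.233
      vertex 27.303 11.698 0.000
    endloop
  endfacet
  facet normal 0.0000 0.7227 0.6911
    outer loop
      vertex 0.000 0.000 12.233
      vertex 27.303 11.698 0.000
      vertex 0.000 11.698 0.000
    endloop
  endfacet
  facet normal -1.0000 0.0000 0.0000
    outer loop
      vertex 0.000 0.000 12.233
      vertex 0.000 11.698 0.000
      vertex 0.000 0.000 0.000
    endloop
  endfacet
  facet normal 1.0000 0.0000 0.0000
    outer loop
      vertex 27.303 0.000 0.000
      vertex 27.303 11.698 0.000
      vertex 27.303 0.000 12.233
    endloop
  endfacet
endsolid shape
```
; perimeter-only toolpath
G21 ; units = mm
G90 ; absolute positioning
G28 ; home
; layer 1
G0 Z1.529
G0 X0.000 Y0.000
G1 X27.303 Y0.000
G1 X27.303 Y10.236
G1 X0.000 Y10.236
G1 X0.000 Y0.000
; layer 2
G0 Z3.058
G0 X0.000 Y0.000
G1 X27.303 Y0.000
G1 X27.303 Y8.774
G1 X0.000 Y8.774
G1 X0.000 Y0.000
; layer 3
G0 Z4.587
G0 X0.000 Y0.000
G1 X27.303 Y0.000
G1 X27.303 Y7.311
G1 X0.000 Y7.311
G1 X0.000 Y0.000
; layer 4
G0 Z6.117
G0 X0.000 Y0.000
G1 X27.303 Y0.000
G1 X27.303 Y5.849
G1 X0.000 Y5.849
G1 X0.000 Y0.000
; layer 5
G0 Z7.646
G0 X0.000 Y0.000
G1 X27.303 Y0.000
G1 X27.303 Y4.387
G1 X0.000 Y4.387
G1 X0.000 Y0.000
; layer 6
G0 Z9.175
G0 X0.000 Y0.000
G1 X27.303 Y0.000
G1 X27.303 Y2.925
G1 X0.000 Y2.925
G1 X0.000 Y0.000
; layer 7
G0 Z10.704
G0 X0.000 Y0.000
G1 X27.303 Y0.000
G1 X27.303 Y1.462
G1 X0.000 Y1.462
G1 X0.000 Y0.000
M2 ; end

The solid is a wedge (ramp): 27.3 × 11.7 mm base, rising to 12.2 mm along the y=0 edge and sloping linearly to z=0 at y=11.7. Slicing at Δz = 1.529 mm — 8 equal slices spanning the solid's height, so layer i sits at z = i·h/8 — gives 7 non-empty perimeters. Each is a 4-segment closed polygon; G0 lifts to the layer z and rapids to the start vertex, then G1 traces the edges. The cross-section shrinks linearly with z (the slice at the apex is degenerate and omitted).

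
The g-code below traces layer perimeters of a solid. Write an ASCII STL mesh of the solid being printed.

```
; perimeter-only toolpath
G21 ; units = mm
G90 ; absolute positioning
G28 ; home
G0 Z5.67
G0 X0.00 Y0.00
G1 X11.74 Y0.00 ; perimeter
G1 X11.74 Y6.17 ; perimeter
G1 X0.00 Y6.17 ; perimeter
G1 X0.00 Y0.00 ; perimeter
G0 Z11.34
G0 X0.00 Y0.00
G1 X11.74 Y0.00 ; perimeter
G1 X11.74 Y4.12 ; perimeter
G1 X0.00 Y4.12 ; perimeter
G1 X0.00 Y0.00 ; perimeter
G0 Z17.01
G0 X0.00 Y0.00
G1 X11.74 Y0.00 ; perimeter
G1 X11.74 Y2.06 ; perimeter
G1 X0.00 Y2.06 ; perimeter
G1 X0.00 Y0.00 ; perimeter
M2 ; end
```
solid part
  facet normal 0.0000 0.0000 -1.0000
    outer loop
      vertex 11.74 8.23 0.00
      vertex 11.74 0.00 0.00
      vertex 0.00 0.00 0.00
    endloop
  endfacet
  facet normal 0.0000 0.0000 -1.0000
    outer loop
      vertex 0.00 8.23 0.00
      vertex 11.74 8.23 0.00
      vertex 0.00 0.00 0.00
    endloop
  endfacet
  facet normal 0.0000 -1.0000 0.0000
    outer loop
      vertex 0.00 0.00 0.00
      vertex 11.74 0.00 0.00
      vertex 11.74 0.00 22.68
    endloop
  endfacet
  facet normal 0.0000 -1.0000 0.0000
    outer loop
      vertex 0.00 0.00 0.00
      vertex 11.74 0.00 22.68
      vertex 0.00 0.00 22.68
    endloop
  endfacet
  facet normal 0.0000 0.9400 0.3411
    outer loop
      vertex 0.00 0.00 22.68
      vertex 11.74 0.00 22.68
      vertex 11.74 8.23 0.00
    endloop
  endfacet
  facet normal 0.0000 0.9400 0.3411
    outer loop
      vertex 0.00 0.00 22.68
      vertex 11.74 8.23 0.00
      vertex 0.00 8.23 0.00
    endloop
  endfacet
  facet normal -1.0000 0.0000 0.0000
    outer loop
      vertex 0.00 0.00 22.68
      vertex 0.00 8.23 0.00
      vertex 0.00 0.00 0.00
    endloop
  endfacet
  facet normal 1.0000 0.0000 0.0000
    outer loop
      vertex 11.74 0.00 0.00
      vertex 11.74 8.23 0.00
      vertex 11.74 0.00 22.68
    endloop
  endfacet
endsolid part

The G0 Z moves step by Δz≈5.67 mm. The G1 loops shrink linearly with z, so the solid tapers from its base footprint up to z≈22.7. Closing with a flat bottom cap and the tapered top and triangulating gives 8 facets — a wedge (ramp): 11.7 × 8.23 mm base, rising to 22.7 mm along the y=0 edge and sloping linearly to z=0 at y=8.23.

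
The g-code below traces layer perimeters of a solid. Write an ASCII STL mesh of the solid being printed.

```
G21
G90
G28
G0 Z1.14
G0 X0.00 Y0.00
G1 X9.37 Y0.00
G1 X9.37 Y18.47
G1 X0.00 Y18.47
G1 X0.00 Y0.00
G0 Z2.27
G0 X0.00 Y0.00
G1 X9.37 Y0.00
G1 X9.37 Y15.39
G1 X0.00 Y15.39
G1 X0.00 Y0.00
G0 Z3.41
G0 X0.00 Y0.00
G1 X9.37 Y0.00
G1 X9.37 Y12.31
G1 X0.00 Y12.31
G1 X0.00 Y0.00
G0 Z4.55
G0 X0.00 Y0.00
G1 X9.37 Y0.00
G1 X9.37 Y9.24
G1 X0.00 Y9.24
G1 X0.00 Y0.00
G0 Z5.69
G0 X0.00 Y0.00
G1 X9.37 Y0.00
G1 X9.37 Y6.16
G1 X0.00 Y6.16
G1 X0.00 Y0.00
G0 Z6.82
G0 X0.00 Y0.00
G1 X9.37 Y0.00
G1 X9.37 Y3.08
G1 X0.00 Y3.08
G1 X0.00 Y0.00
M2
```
solid part
  facet normal 0.0000 0.0000 -1.0000
    outer loop
      vertex 9.37 21.55 0.00
      vertex 9.37 0.00 0.00
      vertex 0.00 0.00 0.00
    endloop
  endfacet
  facet normal 0.0000 0.0000 -1.0000
    outer loop
      vertex 0.00 21.55 0.00
      vertex 9.37 21.55 0.00
      vertex 0.00 0.00 0.00
    endloop
  endfacet
  facet normal 0.0000 -1.0000 0.0000
    outer loop
      vertex 0.00 0.00 0.00
      vertex 9.37 0.00 0.00
      vertex 9.37 0.00 7.96
    endloop
  endfacet
  facet normal 0.0000 -1.0000 0.0000
    outer loop
      vertex 0.00 0.00 0.00
      vertex 9.37 0.00 7.96
      vertex 0.00 0.00 7.96
    endloop
  endfacet
  facet normal 0.0000 0.3465 0.9381
    outer loop
      vertex 0.00 0.00 7.96
      vertex 9.37 0.00 7.96
      vertex 9.37 21.55 0.00
    endloop
  endfacet
  facet normal 0.0000 0.3465 0.9381
    outer loop
      vertex 0.00 0.00 7.96
      vertex 9.37 21.55 0.00
      vertex 0.00 21.55 0.00
    endloop
  endfacet
  facet normal -1.0000 0.0000 0.0000
    outer loop
      vertex 0.00 0.00 7.96
      vertex 0.00 21.55 0.00
      vertex 0.00 0.00 0.00
    endloop
  endfacet
  facet normal 1.0000 0.0000 0.0000
    outer loop
      vertex 9.37 0.00 0.00
      vertex 9.37 21.55 0.00
      vertex 9.37 0.00 7.96
    endloop
  endfacet
endsolid part

The G0 Z moves step by Δz≈1.14 mm. The G1 loops shrink linearly with z, so the solid tapers from its base footprint up to z≈7.96. Closing with a flat bottom cap and the tapered top and triangulating gives 8 facets — a wedge (ramp): 9.37 × 21.6 mm base, rising to 7.96 mm along the y=0 edge and sloping linearly to z=0 at y=21.6.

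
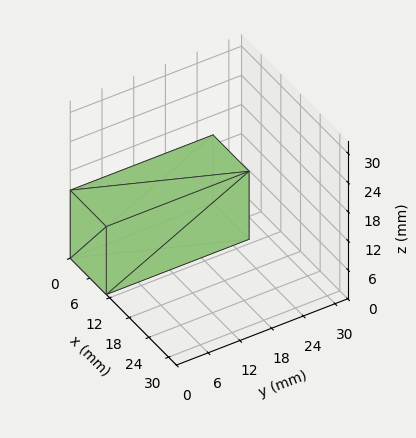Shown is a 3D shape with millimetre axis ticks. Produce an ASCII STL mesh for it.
Reading the render: the shape is a rectangular box, roughly 11 × 27 mm footprint and 14 mm tall (dimensions read to the nearest mm from the axis ticks). For the STL, each face is triangulated and given an outward normal.

solid part
  facet normal 0.0000 0.0000 -1.0000
    outer loop
      vertex 11.0 27.0 0.0
      vertex 11.0 0.0 0.0
      vertex 0.0 0.0 0.0
    endloop
  endfacet
  facet normal 0.0000 0.0000 -1.0000
    outer loop
      vertex 0.0 27.0 0.0
      vertex 11.0 27.0 0.0
      vertex 0.0 0.0 0.0
    endloop
  endfacet
  facet normal 0.0000 0.0000 1.0000
    outer loop
      vertex 0.0 0.0 14.0
      vertex 11.0 0.0 14.0
      vertex 11.0 27.0 14.0
    endloop
  endfacet
  facet normal 0.0000 0.0000 1.0000
    outer loop
      vertex 0.0 0.0 14.0
      vertex 11.0 27.0 14.0
      vertex 0.0 27.0 14.0
    endloop
  endfacet
  facet normal 0.0000 -1.0000 0.0000
    outer loop
      vertex 0.0 0.0 0.0
      vertex 11.0 0.0 0.0
      vertex 11.0 0.0 14.0
    endloop
  endfacet
  facet normal 0.0000 -1.0000 0.0000
    outer loop
      vertex 0.0 0.0 0.0
      vertex 11.0 0.0 14.0
      vertex 0.0 0.0 14.0
    endloop
  endfacet
  facet normal 0.0000 1.0000 0.0000
    outer loop
      vertex 11.0 27.0 14.0
      vertex 11.0 27.0 0.0
      vertex 0.0 27.0 0.0
    endloop
  endfacet
  facet normal 0.0000 1.0000 0.0000
    outer loop
      vertex 0.0 27.0 14.0
      vertex 11.0 27.0 14.0
      vertex 0.0 27.0 0.0
    endloop
  endfacet
  facet normal -1.0000 0.0000 0.0000
    outer loop
      vertex 0.0 27.0 14.0
      vertex 0.0 27.0 0.0
      vertex 0.0 0.0 0.0
    endloop
  endfacet
  facet normal -1.0000 0.0000 0.0000
    outer loop
      vertex 0.0 0.0 14.0
      vertex 0.0 27.0 14.0
      vertex 0.0 0.0 0.0
    endloop
  endfacet
  facet normal 1.0000 0.0000 0.0000
    outer loop
      vertex 11.0 0.0 0.0
      vertex 11.0 27.0 0.0
      vertex 11.0 27.0 14.0
    endloop
  endfacet
  facet normal 1.0000 0.0000 0.0000
    outer loop
      vertex 11.0 0.0 0.0
      vertex 11.0 27.0 14.0
      vertex 11.0 0.0 14.0
    endloop
  endfacet
endsolid part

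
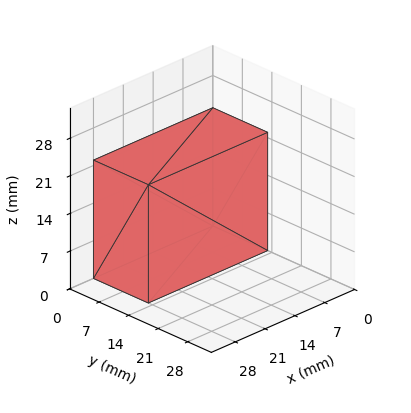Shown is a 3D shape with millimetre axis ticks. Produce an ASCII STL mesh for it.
Reading the render: the shape is a rectangular box, roughly 28 × 13 mm footprint and 22 mm tall (dimensions read to the nearest mm from the axis ticks). For the STL, each face is triangulated and given an outward normal.

solid part
  facet normal 0.0000 0.0000 -1.0000
    outer loop
      vertex 28.00 13.00 0.00
      vertex 28.00 0.00 0.00
      vertex 0.00 0.00 0.00
    endloop
  endfacet
  facet normal 0.0000 0.0000 -1.0000
    outer loop
      vertex 0.00 13.00 0.00
      vertex 28.00 13.00 0.00
      vertex 0.00 0.00 0.00
    endloop
  endfacet
  facet normal 0.0000 0.0000 1.0000
    outer loop
      vertex 0.00 0.00 22.00
      vertex 28.00 0.00 22.00
      vertex 28.00 13.00 22.00
    endloop
  endfacet
  facet normal 0.0000 0.0000 1.0000
    outer loop
      vertex 0.00 0.00 22.00
      vertex 28.00 13.00 22.00
      vertex 0.00 13.00 22.00
    endloop
  endfacet
  facet normal 0.0000 -1.0000 0.0000
    outer loop
      vertex 0.00 0.00 0.00
      vertex 28.00 0.00 0.00
      vertex 28.00 0.00 22.00
    endloop
  endfacet
  facet normal 0.0000 -1.0000 0.0000
    outer loop
      vertex 0.00 0.00 0.00
      vertex 28.00 0.00 22.00
      vertex 0.00 0.00 22.00
    endloop
  endfacet
  facet normal 0.0000 1.0000 0.0000
    outer loop
      vertex 28.00 13.00 22.00
      vertex 28.00 13.00 0.00
      vertex 0.00 13.00 0.00
    endloop
  endfacet
  facet normal 0.0000 1.0000 0.0000
    outer loop
      vertex 0.00 13.00 22.00
      vertex 28.00 13.00 22.00
      vertex 0.00 13.00 0.00
    endloop
  endfacet
  facet normal -1.0000 0.0000 0.0000
    outer loop
      vertex 0.00 13.00 22.00
      vertex 0.00 13.00 0.00
      vertex 0.00 0.00 0.00
    endloop
  endfacet
  facet normal -1.0000 0.0000 0.0000
    outer loop
      vertex 0.00 0.00 22.00
      vertex 0.00 13.00 22.00
      vertex 0.00 0.00 0.00
    endloop
  endfacet
  facet normal 1.0000 0.0000 0.0000
    outer loop
      vertex 28.00 0.00 0.00
      vertex 28.00 13.00 0.00
      vertex 28.00 13.00 22.00
    endloop
  endfacet
  facet normal 1.0000 0.0000 0.0000
    outer loop
      vertex 28.00 0.00 0.00
      vertex 28.00 13.00 22.00
      vertex 28.00 0.00 22.00
    endloop
  endfacet
endsolid part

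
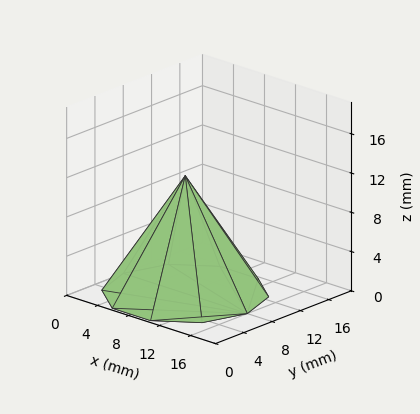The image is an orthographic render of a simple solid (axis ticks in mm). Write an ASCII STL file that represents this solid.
Reading the render: the shape is a regular 10-sided pyramid, base circumscribed radius ≈ 8 mm, apex at z ≈ 12 mm (dimensions read to the nearest mm from the axis ticks). For the STL, each face is triangulated and given an outward normal.

solid part
  facet normal 0.0000 0.0000 -1.0000
    outer loop
      vertex 10.47 15.61 0.00
      vertex 14.47 12.70 0.00
      vertex 16.00 8.00 0.00
    endloop
  endfacet
  facet normal 0.0000 0.0000 -1.0000
    outer loop
      vertex 5.53 15.61 0.00
      vertex 10.47 15.61 0.00
      vertex 16.00 8.00 0.00
    endloop
  endfacet
  facet normal 0.0000 0.0000 -1.0000
    outer loop
      vertex 1.53 12.70 0.00
      vertex 5.53 15.61 0.00
      vertex 16.00 8.00 0.00
    endloop
  endfacet
  facet normal 0.0000 0.0000 -1.0000
    outer loop
      vertex 0.00 8.00 0.00
      vertex 1.53 12.70 0.00
      vertex 16.00 8.00 0.00
    endloop
  endfacet
  facet normal 0.0000 0.0000 -1.0000
    outer loop
      vertex 1.53 3.30 0.00
      vertex 0.00 8.00 0.00
      vertex 16.00 8.00 0.00
    endloop
  endfacet
  facet normal 0.0000 0.0000 -1.0000
    outer loop
      vertex 5.53 0.39 0.00
      vertex 1.53 3.30 0.00
      vertex 16.00 8.00 0.00
    endloop
  endfacet
  facet normal 0.0000 0.0000 -1.0000
    outer loop
      vertex 10.47 0.39 0.00
      vertex 5.53 0.39 0.00
      vertex 16.00 8.00 0.00
    endloop
  endfacet
  facet normal 0.0000 0.0000 -1.0000
    outer loop
      vertex 14.47 3.30 0.00
      vertex 10.47 0.39 0.00
      vertex 16.00 8.00 0.00
    endloop
  endfacet
  facet normal 0.8031 0.2614 0.5354
    outer loop
      vertex 16.00 8.00 0.00
      vertex 14.47 12.70 0.00
      vertex 8.00 8.00 12.00
    endloop
  endfacet
  facet normal 0.4969 0.6830 0.5354
    outer loop
      vertex 14.47 12.70 0.00
      vertex 10.47 15.61 0.00
      vertex 8.00 8.00 12.00
    endloop
  endfacet
  facet normal 0.0000 0.8445 0.5356
    outer loop
      vertex 10.47 15.61 0.00
      vertex 5.53 15.61 0.00
      vertex 8.00 8.00 12.00
    endloop
  endfacet
  facet normal -0.4969 0.6830 0.5354
    outer loop
      vertex 5.53 15.61 0.00
      vertex 1.53 12.70 0.00
      vertex 8.00 8.00 12.00
    endloop
  endfacet
  facet normal -0.8031 0.2614 0.5354
    outer loop
      vertex 1.53 12.70 0.00
      vertex 0.00 8.00 0.00
      vertex 8.00 8.00 12.00
    endloop
  endfacet
  facet normal -0.8031 -0.2614 0.5354
    outer loop
      vertex 0.00 8.00 0.00
      vertex 1.53 3.30 0.00
      vertex 8.00 8.00 12.00
    endloop
  endfacet
  facet normal -0.4969 -0.6830 0.5354
    outer loop
      vertex 1.53 3.30 0.00
      vertex 5.53 0.39 0.00
      vertex 8.00 8.00 12.00
    endloop
  endfacet
  facet normal 0.0000 -0.8445 0.5356
    outer loop
      vertex 5.53 0.39 0.00
      vertex 10.47 0.39 0.00
      vertex 8.00 8.00 12.00
    endloop
  endfacet
  facet normal 0.4969 -0.6830 0.5354
    outer loop
      vertex 10.47 0.39 0.00
      vertex 14.47 3.30 0.00
      vertex 8.00 8.00 12.00
    endloop
  endfacet
  facet normal 0.8031 -0.2614 0.5354
    outer loop
      vertex 14.47 3.30 0.00
      vertex 16.00 8.00 0.00
      vertex 8.00 8.00 12.00
    endloop
  endfacet
endsolid part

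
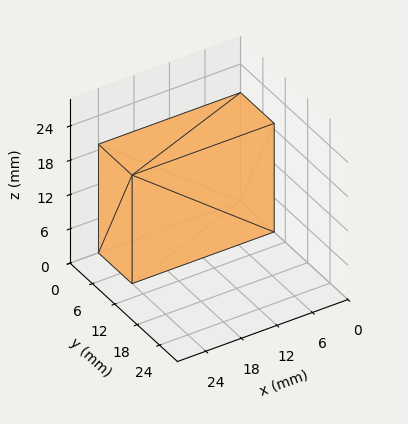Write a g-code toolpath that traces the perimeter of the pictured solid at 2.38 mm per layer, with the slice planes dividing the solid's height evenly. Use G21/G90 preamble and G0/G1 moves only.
Reading the render: the shape is a rectangular box, roughly 24 × 9 mm footprint and 19 mm tall (dimensions read to the nearest mm from the axis ticks). For the g-code, the solid's height is divided into equal slices at the stated Δz and each level perimeter traced with G1 moves after a G0 lift.

; perimeter-only toolpath
G21 ; units = mm
G90 ; absolute positioning
G28 ; home
; layer 1
G0 Z2.38
G0 X0.00 Y0.00
G1 X24.00 Y0.00
G1 X24.00 Y9.00
G1 X0.00 Y9.00
G1 X0.00 Y0.00
; layer 2
G0 Z4.75
G0 X0.00 Y0.00
G1 X24.00 Y0.00
G1 X24.00 Y9.00
G1 X0.00 Y9.00
G1 X0.00 Y0.00
; layer 3
G0 Z7.12
G0 X0.00 Y0.00
G1 X24.00 Y0.00
G1 X24.00 Y9.00
G1 X0.00 Y9.00
G1 X0.00 Y0.00
; layer 4
G0 Z9.50
G0 X0.00 Y0.00
G1 X24.00 Y0.00
G1 X24.00 Y9.00
G1 X0.00 Y9.00
G1 X0.00 Y0.00
; layer 5
G0 Z11.88
G0 X0.00 Y0.00
G1 X24.00 Y0.00
G1 X24.00 Y9.00
G1 X0.00 Y9.00
G1 X0.00 Y0.00
; layer 6
G0 Z14.25
G0 X0.00 Y0.00
G1 X24.00 Y0.00
G1 X24.00 Y9.00
G1 X0.00 Y9.00
G1 X0.00 Y0.00
; layer 7
G0 Z16.62
G0 X0.00 Y0.00
G1 X24.00 Y0.00
G1 X24.00 Y9.00
G1 X0.00 Y9.00
G1 X0.00 Y0.00
; layer 8
G0 Z19.00
G0 X0.00 Y0.00
G1 X24.00 Y0.00
G1 X24.00 Y9.00
G1 X0.00 Y9.00
G1 X0.00 Y0.00
M2 ; end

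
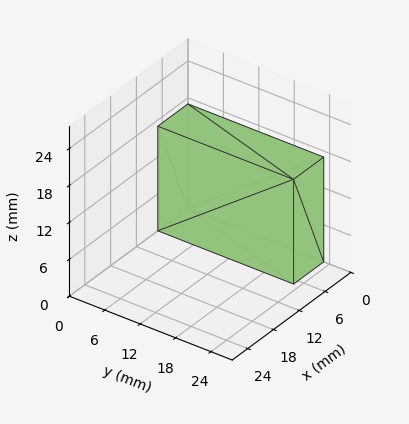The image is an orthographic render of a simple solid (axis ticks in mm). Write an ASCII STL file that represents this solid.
Reading the render: the shape is a rectangular box, roughly 7 × 23 mm footprint and 17 mm tall (dimensions read to the nearest mm from the axis ticks). For the STL, each face is triangulated and given an outward normal.

solid part
  facet normal 0.0000 0.0000 -1.0000
    outer loop
      vertex 7.0 23.0 0.0
      vertex 7.0 0.0 0.0
      vertex 0.0 0.0 0.0
    endloop
  endfacet
  facet normal 0.0000 0.0000 -1.0000
    outer loop
      vertex 0.0 23.0 0.0
      vertex 7.0 23.0 0.0
      vertex 0.0 0.0 0.0
    endloop
  endfacet
  facet normal 0.0000 0.0000 1.0000
    outer loop
      vertex 0.0 0.0 17.0
      vertex 7.0 0.0 17.0
      vertex 7.0 23.0 17.0
    endloop
  endfacet
  facet normal 0.0000 0.0000 1.0000
    outer loop
      vertex 0.0 0.0 17.0
      vertex 7.0 23.0 17.0
      vertex 0.0 23.0 17.0
    endloop
  endfacet
  facet normal 0.0000 -1.0000 0.0000
    outer loop
      vertex 0.0 0.0 0.0
      vertex 7.0 0.0 0.0
      vertex 7.0 0.0 17.0
    endloop
  endfacet
  facet normal 0.0000 -1.0000 0.0000
    outer loop
      vertex 0.0 0.0 0.0
      vertex 7.0 0.0 17.0
      vertex 0.0 0.0 17.0
    endloop
  endfacet
  facet normal 0.0000 1.0000 0.0000
    outer loop
      vertex 7.0 23.0 17.0
      vertex 7.0 23.0 0.0
      vertex 0.0 23.0 0.0
    endloop
  endfacet
  facet normal 0.0000 1.0000 0.0000
    outer loop
      vertex 0.0 23.0 17.0
      vertex 7.0 23.0 17.0
      vertex 0.0 23.0 0.0
    endloop
  endfacet
  facet normal -1.0000 0.0000 0.0000
    outer loop
      vertex 0.0 23.0 17.0
      vertex 0.0 23.0 0.0
      vertex 0.0 0.0 0.0
    endloop
  endfacet
  facet normal -1.0000 0.0000 0.0000
    outer loop
      vertex 0.0 0.0 17.0
      vertex 0.0 23.0 17.0
      vertex 0.0 0.0 0.0
    endloop
  endfacet
  facet normal 1.0000 0.0000 0.0000
    outer loop
      vertex 7.0 0.0 0.0
      vertex 7.0 23.0 0.0
      vertex 7.0 23.0 17.0
    endloop
  endfacet
  facet normal 1.0000 0.0000 0.0000
    outer loop
      vertex 7.0 0.0 0.0
      vertex 7.0 23.0 17.0
      vertex 7.0 0.0 17.0
    endloop
  endfacet
endsolid part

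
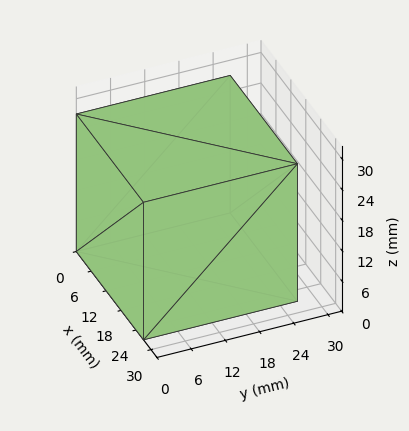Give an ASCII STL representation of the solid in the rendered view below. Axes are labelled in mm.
Reading the render: the shape is a rectangular box, roughly 27 × 27 mm footprint and 27 mm tall (dimensions read to the nearest mm from the axis ticks). For the STL, each face is triangulated and given an outward normal.

solid part
  facet normal 0.0000 0.0000 -1.0000
    outer loop
      vertex 27.00 27.00 0.00
      vertex 27.00 0.00 0.00
      vertex 0.00 0.00 0.00
    endloop
  endfacet
  facet normal 0.0000 0.0000 -1.0000
    outer loop
      vertex 0.00 27.00 0.00
      vertex 27.00 27.00 0.00
      vertex 0.00 0.00 0.00
    endloop
  endfacet
  facet normal 0.0000 0.0000 1.0000
    outer loop
      vertex 0.00 0.00 27.00
      vertex 27.00 0.00 27.00
      vertex 27.00 27.00 27.00
    endloop
  endfacet
  facet normal 0.0000 0.0000 1.0000
    outer loop
      vertex 0.00 0.00 27.00
      vertex 27.00 27.00 27.00
      vertex 0.00 27.00 27.00
    endloop
  endfacet
  facet normal 0.0000 -1.0000 0.0000
    outer loop
      vertex 0.00 0.00 0.00
      vertex 27.00 0.00 0.00
      vertex 27.00 0.00 27.00
    endloop
  endfacet
  facet normal 0.0000 -1.0000 0.0000
    outer loop
      vertex 0.00 0.00 0.00
      vertex 27.00 0.00 27.00
      vertex 0.00 0.00 27.00
    endloop
  endfacet
  facet normal 0.0000 1.0000 0.0000
    outer loop
      vertex 27.00 27.00 27.00
      vertex 27.00 27.00 0.00
      vertex 0.00 27.00 0.00
    endloop
  endfacet
  facet normal 0.0000 1.0000 0.0000
    outer loop
      vertex 0.00 27.00 27.00
      vertex 27.00 27.00 27.00
      vertex 0.00 27.00 0.00
    endloop
  endfacet
  facet normal -1.0000 0.0000 0.0000
    outer loop
      vertex 0.00 27.00 27.00
      vertex 0.00 27.00 0.00
      vertex 0.00 0.00 0.00
    endloop
  endfacet
  facet normal -1.0000 0.0000 0.0000
    outer loop
      vertex 0.00 0.00 27.00
      vertex 0.00 27.00 27.00
      vertex 0.00 0.00 0.00
    endloop
  endfacet
  facet normal 1.0000 0.0000 0.0000
    outer loop
      vertex 27.00 0.00 0.00
      vertex 27.00 27.00 0.00
      vertex 27.00 27.00 27.00
    endloop
  endfacet
  facet normal 1.0000 0.0000 0.0000
    outer loop
      vertex 27.00 0.00 0.00
      vertex 27.00 27.00 27.00
      vertex 27.00 0.00 27.00
    endloop
  endfacet
endsolid part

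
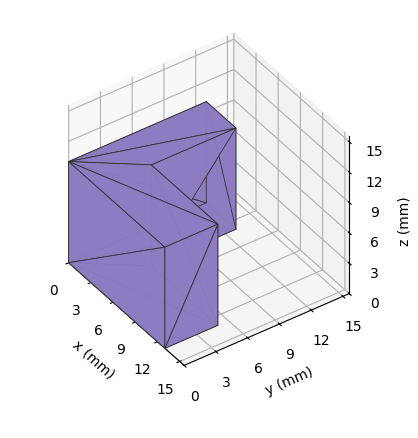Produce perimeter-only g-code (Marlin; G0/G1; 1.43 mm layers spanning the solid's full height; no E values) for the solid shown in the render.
Reading the render: the shape is an L-shaped prism: outer 13 × 13 mm, arm thicknesses ≈ 5 mm (horizontal) and 4 mm (vertical), extruded 10 mm in z (dimensions read to the nearest mm from the axis ticks). For the g-code, the solid's height is divided into equal slices at the stated Δz and each level perimeter traced with G1 moves after a G0 lift.

; perimeter-only toolpath
G21 ; units = mm
G90 ; absolute positioning
G28 ; home
; layer 1
G0 Z1.43
G0 X0.00 Y0.00
G1 X13.00 Y0.00
G1 X13.00 Y5.00
G1 X4.00 Y5.00
G1 X4.00 Y13.00
G1 X0.00 Y13.00
G1 X0.00 Y0.00
; layer 2
G0 Z2.86
G0 X0.00 Y0.00
G1 X13.00 Y0.00
G1 X13.00 Y5.00
G1 X4.00 Y5.00
G1 X4.00 Y13.00
G1 X0.00 Y13.00
G1 X0.00 Y0.00
; layer 3
G0 Z4.29
G0 X0.00 Y0.00
G1 X13.00 Y0.00
G1 X13.00 Y5.00
G1 X4.00 Y5.00
G1 X4.00 Y13.00
G1 X0.00 Y13.00
G1 X0.00 Y0.00
; layer 4
G0 Z5.71
G0 X0.00 Y0.00
G1 X13.00 Y0.00
G1 X13.00 Y5.00
G1 X4.00 Y5.00
G1 X4.00 Y13.00
G1 X0.00 Y13.00
G1 X0.00 Y0.00
; layer 5
G0 Z7.14
G0 X0.00 Y0.00
G1 X13.00 Y0.00
G1 X13.00 Y5.00
G1 X4.00 Y5.00
G1 X4.00 Y13.00
G1 X0.00 Y13.00
G1 X0.00 Y0.00
; layer 6
G0 Z8.57
G0 X0.00 Y0.00
G1 X13.00 Y0.00
G1 X13.00 Y5.00
G1 X4.00 Y5.00
G1 X4.00 Y13.00
G1 X0.00 Y13.00
G1 X0.00 Y0.00
; layer 7
G0 Z10.00
G0 X0.00 Y0.00
G1 X13.00 Y0.00
G1 X13.00 Y5.00
G1 X4.00 Y5.00
G1 X4.00 Y13.00
G1 X0.00 Y13.00
G1 X0.00 Y0.00
M2 ; end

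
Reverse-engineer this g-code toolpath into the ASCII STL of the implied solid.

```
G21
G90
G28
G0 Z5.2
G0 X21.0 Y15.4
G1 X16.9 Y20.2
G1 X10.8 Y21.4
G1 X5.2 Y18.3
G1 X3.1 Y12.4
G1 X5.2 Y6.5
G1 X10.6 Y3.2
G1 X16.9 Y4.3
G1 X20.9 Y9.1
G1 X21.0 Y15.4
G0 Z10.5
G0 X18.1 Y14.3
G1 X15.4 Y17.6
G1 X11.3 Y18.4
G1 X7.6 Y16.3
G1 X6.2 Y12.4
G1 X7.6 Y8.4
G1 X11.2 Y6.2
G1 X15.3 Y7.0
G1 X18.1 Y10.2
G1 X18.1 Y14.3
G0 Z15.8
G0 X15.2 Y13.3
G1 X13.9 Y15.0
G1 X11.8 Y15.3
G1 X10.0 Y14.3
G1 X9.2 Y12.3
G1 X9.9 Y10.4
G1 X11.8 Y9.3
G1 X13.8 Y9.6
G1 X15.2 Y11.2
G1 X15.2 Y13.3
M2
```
solid part
  facet normal 0.0000 0.0000 -1.0000
    outer loop
      vertex 10.3 24.4 0.0
      vertex 18.5 22.9 0.0
      vertex 23.9 16.4 0.0
    endloop
  endfacet
  facet normal 0.0000 0.0000 -1.0000
    outer loop
      vertex 2.9 20.3 0.0
      vertex 10.3 24.4 0.0
      vertex 23.9 16.4 0.0
    endloop
  endfacet
  facet normal 0.0000 0.0000 -1.0000
    outer loop
      vertex 0.0 12.4 0.0
      vertex 2.9 20.3 0.0
      vertex 23.9 16.4 0.0
    endloop
  endfacet
  facet normal 0.0000 0.0000 -1.0000
    outer loop
      vertex 2.8 4.5 0.0
      vertex 0.0 12.4 0.0
      vertex 23.9 16.4 0.0
    endloop
  endfacet
  facet normal 0.0000 0.0000 -1.0000
    outer loop
      vertex 10.1 0.2 0.0
      vertex 2.8 4.5 0.0
      vertex 23.9 16.4 0.0
    endloop
  endfacet
  facet normal 0.0000 0.0000 -1.0000
    outer loop
      vertex 18.4 1.6 0.0
      vertex 10.1 0.2 0.0
      vertex 23.9 16.4 0.0
    endloop
  endfacet
  facet normal 0.0000 0.0000 -1.0000
    outer loop
      vertex 23.8 8.0 0.0
      vertex 18.4 1.6 0.0
      vertex 23.9 16.4 0.0
    endloop
  endfacet
  facet normal 0.6741 0.5600 0.4817
    outer loop
      vertex 23.9 16.4 0.0
      vertex 18.5 22.9 0.0
      vertex 12.3 12.3 21.0
    endloop
  endfacet
  facet normal 0.1577 0.8620 0.4817
    outer loop
      vertex 18.5 22.9 0.0
      vertex 10.3 24.4 0.0
      vertex 12.3 12.3 21.0
    endloop
  endfacet
  facet normal -0.4246 0.7664 0.4820
    outer loop
      vertex 10.3 24.4 0.0
      vertex 2.9 20.3 0.0
      vertex 12.3 12.3 21.0
    endloop
  endfacet
  facet normal -0.8220 0.3018 0.4829
    outer loop
      vertex 2.9 20.3 0.0
      vertex 0.0 12.4 0.0
      vertex 12.3 12.3 21.0
    endloop
  endfacet
  facet normal -0.8257 -0.2927 0.4822
    outer loop
      vertex 0.0 12.4 0.0
      vertex 2.8 4.5 0.0
      vertex 12.3 12.3 21.0
    endloop
  endfacet
  facet normal -0.4448 -0.7551 0.4817
    outer loop
      vertex 2.8 4.5 0.0
      vertex 10.1 0.2 0.0
      vertex 12.3 12.3 21.0
    endloop
  endfacet
  facet normal 0.1457 -0.8637 0.4824
    outer loop
      vertex 10.1 0.2 0.0
      vertex 18.4 1.6 0.0
      vertex 12.3 12.3 21.0
    endloop
  endfacet
  facet normal 0.6695 -0.5649 0.4823
    outer loop
      vertex 18.4 1.6 0.0
      vertex 23.8 8.0 0.0
      vertex 12.3 12.3 21.0
    endloop
  endfacet
  facet normal 0.8761 -0.0104 0.4819
    outer loop
      vertex 23.8 8.0 0.0
      vertex 23.9 16.4 0.0
      vertex 12.3 12.3 21.0
    endloop
  endfacet
endsolid part

The G0 Z moves step by Δz≈5.2 mm. The G1 loops shrink linearly with z, so the solid tapers from its base footprint up to z≈21. Closing with a flat bottom cap and the tapered top and triangulating gives 16 facets — a regular 9-sided pyramid, base circumscribed radius ≈ 12.3 mm, apex at z ≈ 21 mm.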